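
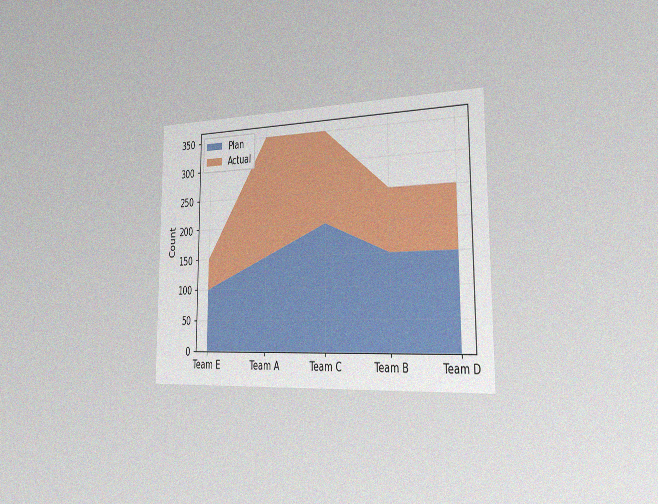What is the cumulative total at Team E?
150

The chart is viewed slightly from the right, with some photo noise. The stacked total at Team E reaches 150.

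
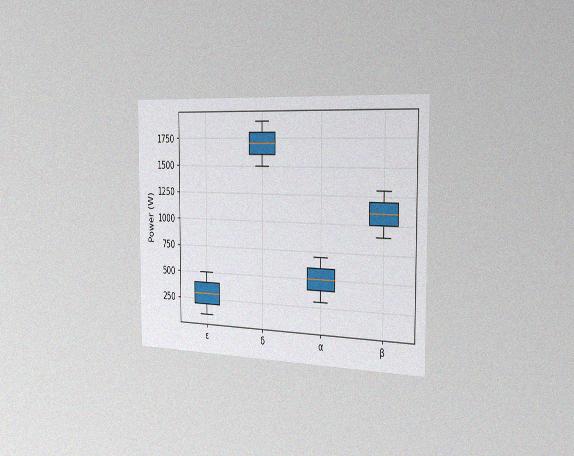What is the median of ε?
300W

The chart is viewed slightly from the right, with some photo noise. The median line in the ε box sits at 300W.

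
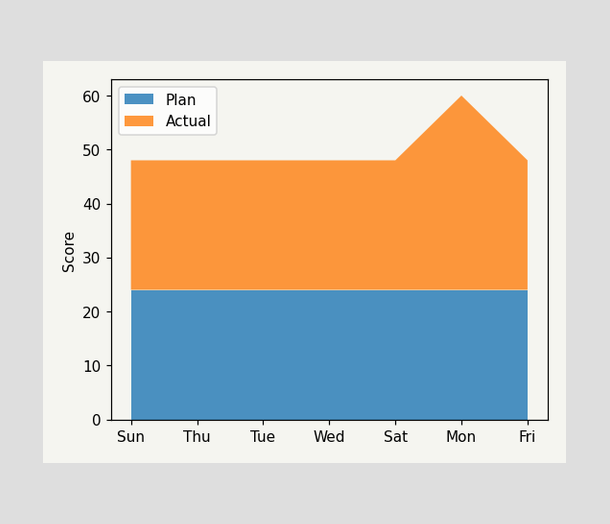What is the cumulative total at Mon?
60

The stacked total at Mon reaches 60.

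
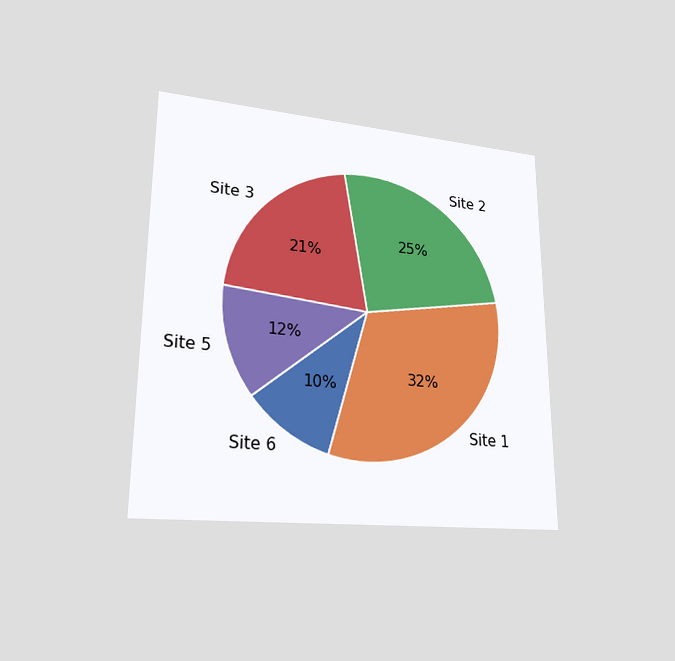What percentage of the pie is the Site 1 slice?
32%

The chart is viewed at a slight angle. The Site 1 slice takes up 32% of the pie.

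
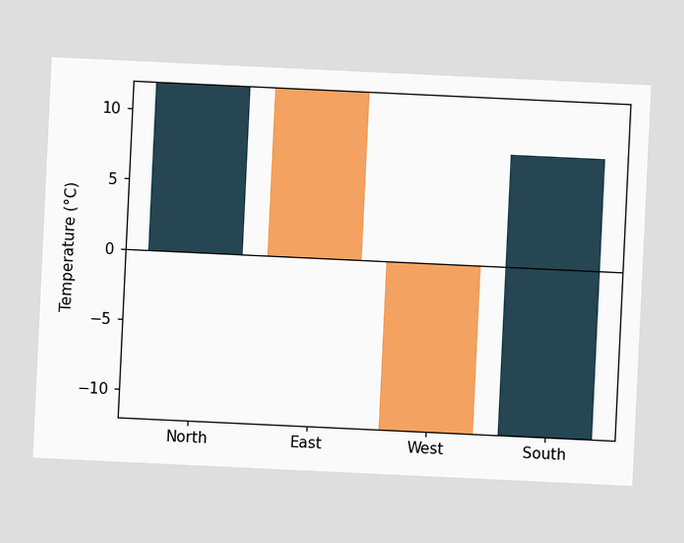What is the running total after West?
The chart is tilted about 3° clockwise. After West the running total reaches -12°C.

-12°C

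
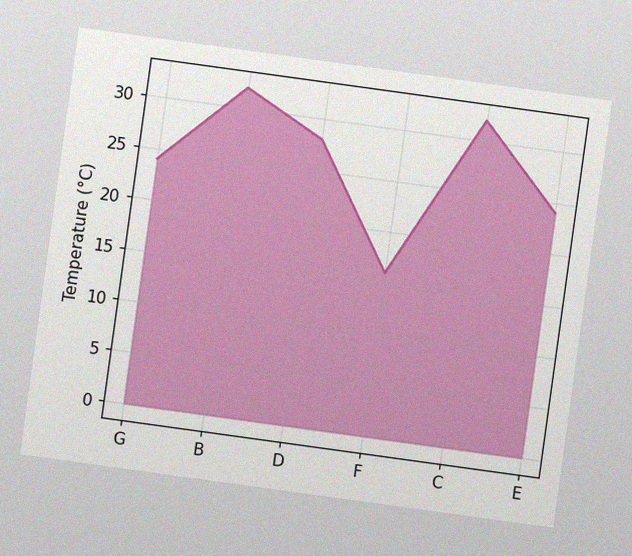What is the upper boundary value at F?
The chart is tilted about 8° clockwise, with some photo noise. At F the upper boundary is at 16°C.

16°C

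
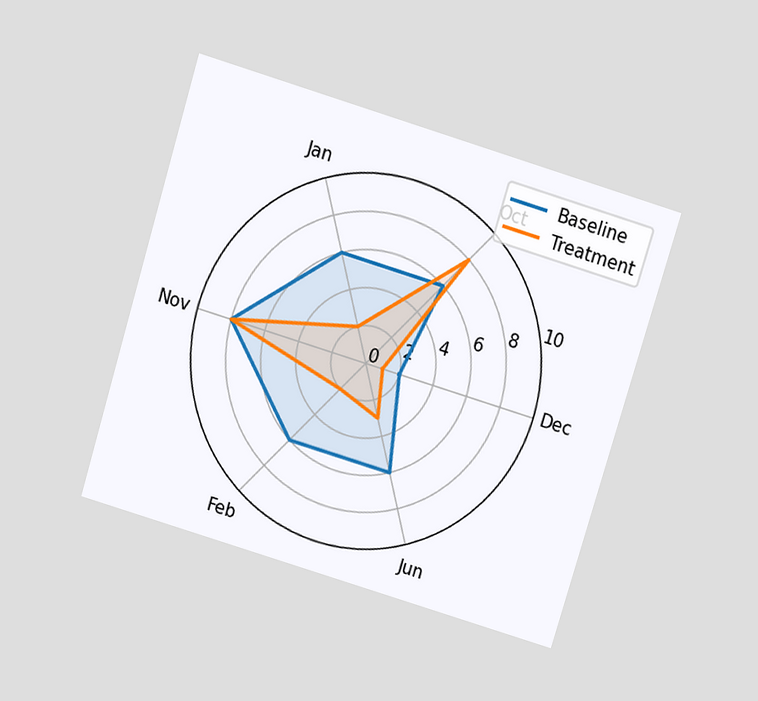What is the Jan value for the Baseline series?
The chart is tilted about 17° clockwise and viewed slightly from above. On the Jan axis, Baseline reaches 6.

6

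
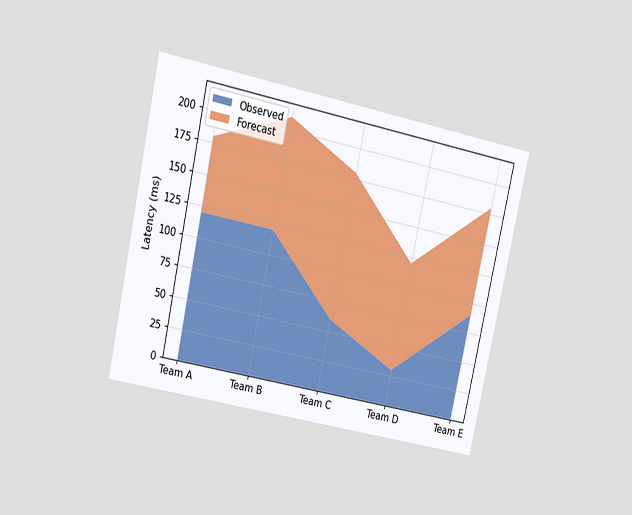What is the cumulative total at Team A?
180ms

The chart is tilted about 12° clockwise and viewed at a slight angle. The stacked total at Team A reaches 180ms.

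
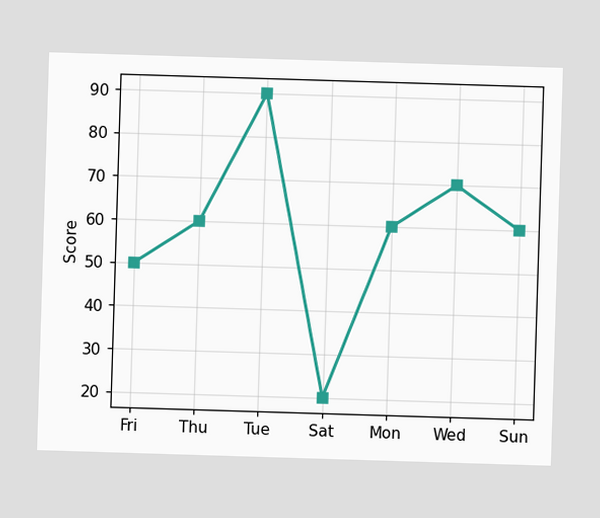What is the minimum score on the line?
The lowest point is at Sat, and reading across to the y-axis gives 20.

20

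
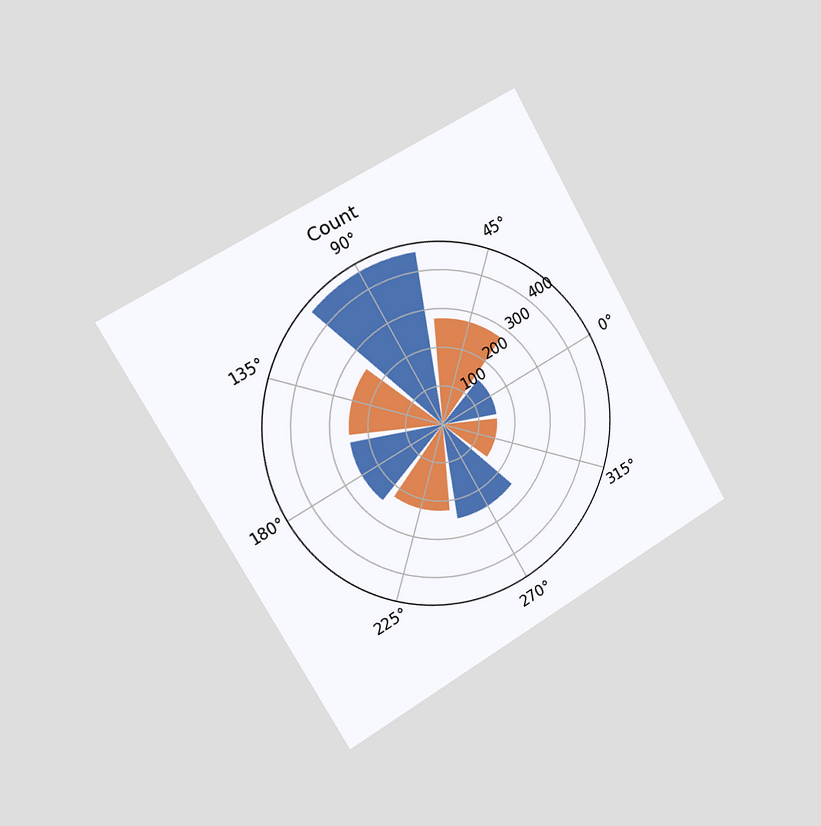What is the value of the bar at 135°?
The chart is tilted about 30° counter-clockwise and viewed slightly from the left. The bar at 135° reaches 250 on the radial axis.

250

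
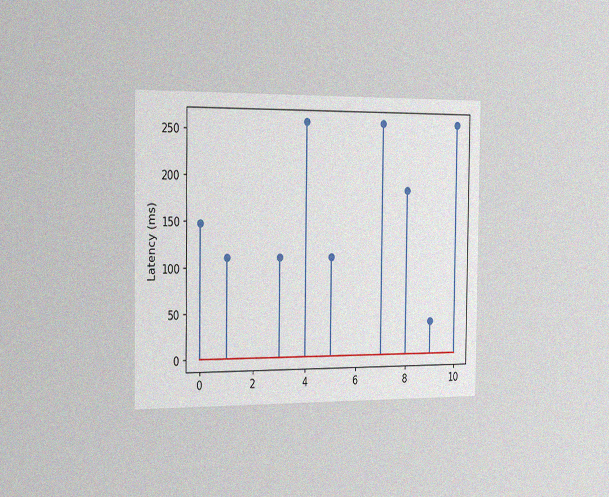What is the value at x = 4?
The chart is viewed slightly from the left, with some photo noise. The stem at x=4 reaches 259ms.

259ms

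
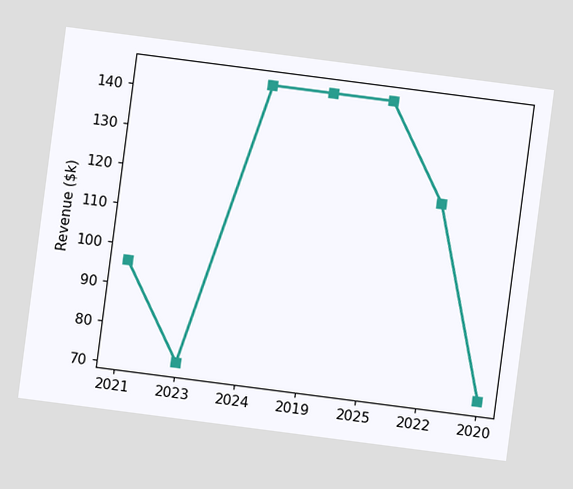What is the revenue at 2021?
$96k

The chart is tilted about 7° clockwise. At 2021, the line is at $96k.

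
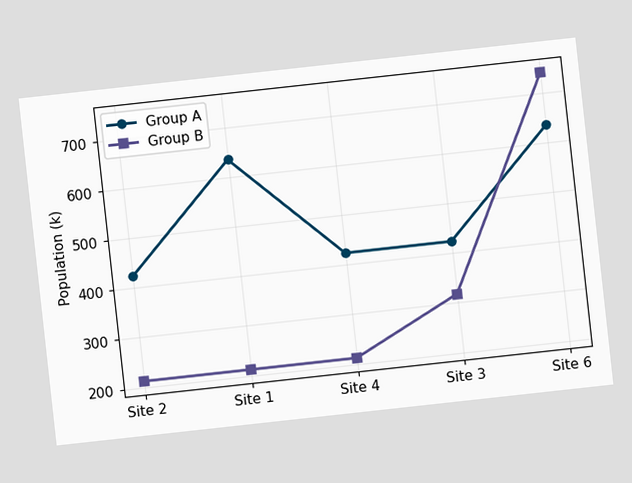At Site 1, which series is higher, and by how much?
The chart is tilted about 6° counter-clockwise. At Site 1, Group A sits above the other line by 424k.

Group A, by 424k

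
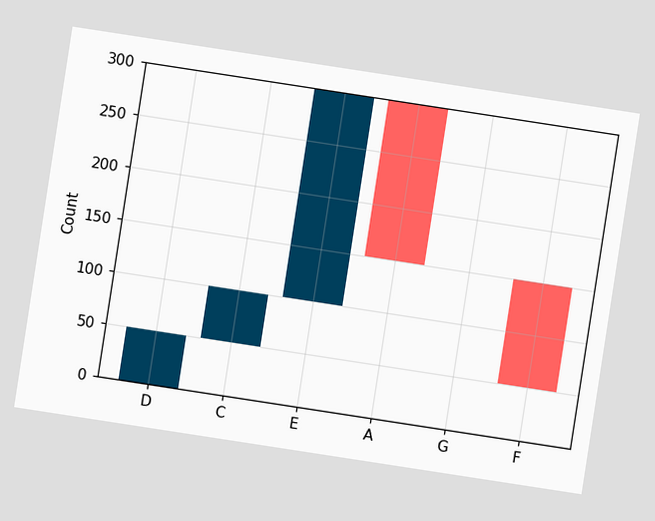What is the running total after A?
The chart is tilted about 9° clockwise. After A the running total reaches 150.

150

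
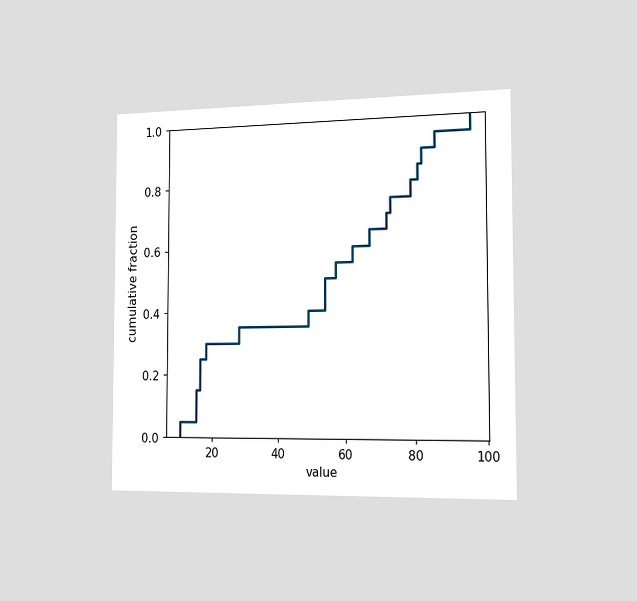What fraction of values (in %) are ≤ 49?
The chart is viewed slightly from the right. At x=49 the ECDF step is at 40%.

40%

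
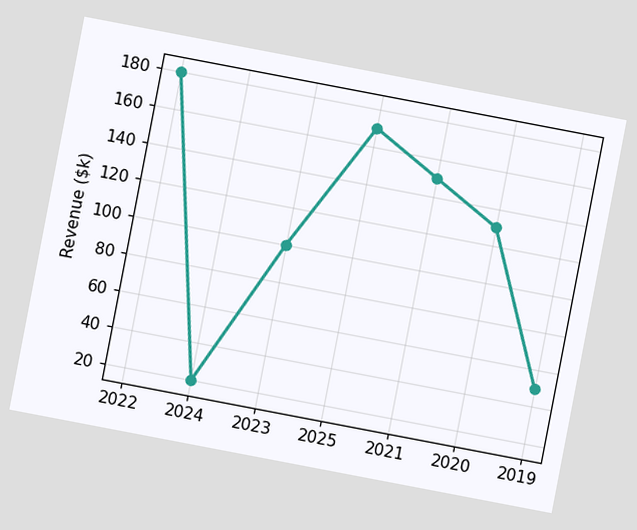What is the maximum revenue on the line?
The chart is tilted about 11° clockwise. The highest point is at 2022, and reading across to the y-axis gives $180k.

$180k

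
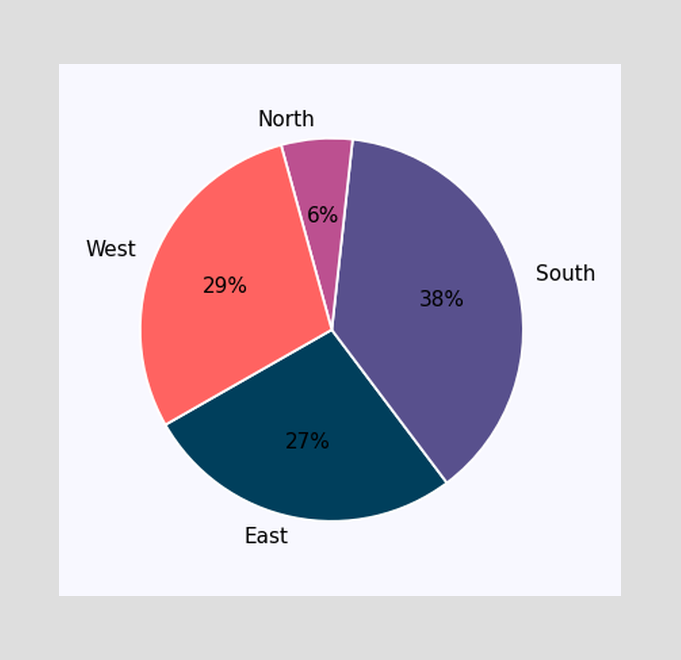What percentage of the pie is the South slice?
38%

The South slice takes up 38% of the pie.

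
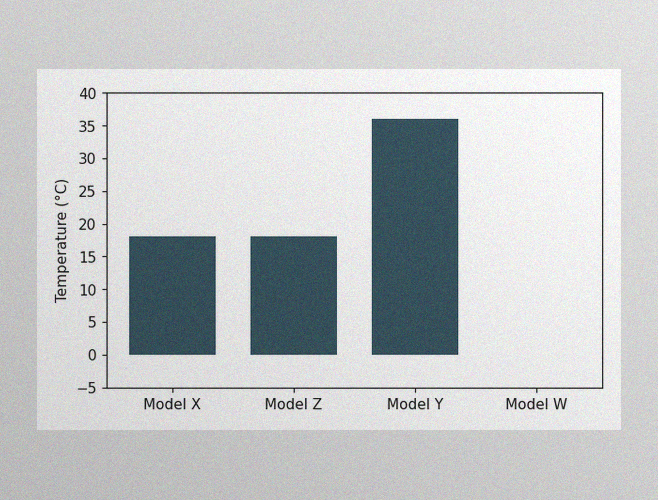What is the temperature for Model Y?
The image has some photo noise and uneven lighting. Reading along the chart's y-axis, the Model Y bar reaches 36°C.

36°C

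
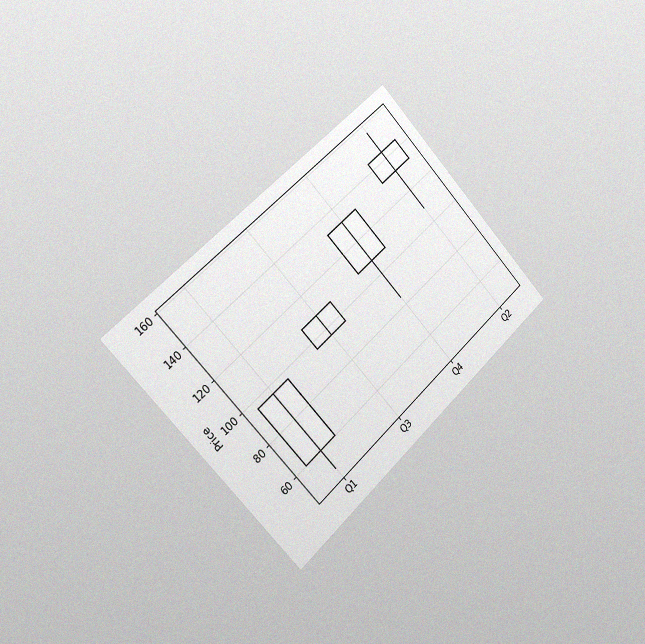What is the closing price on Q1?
96

The chart is tilted about 44° counter-clockwise and viewed slightly from the left, with some photo noise. The Q1 candle closes at 96.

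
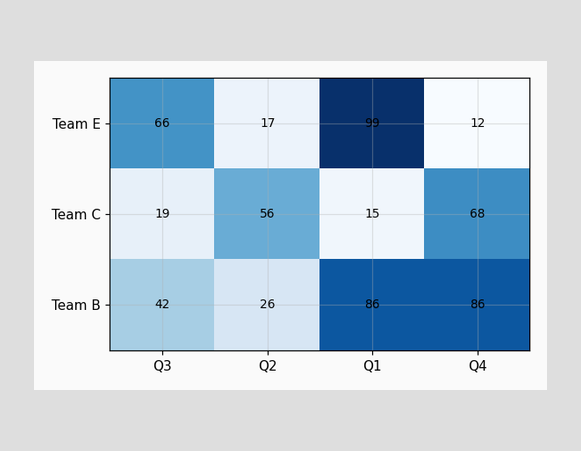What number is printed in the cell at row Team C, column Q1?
15

The (Team C, Q1) cell reads 15.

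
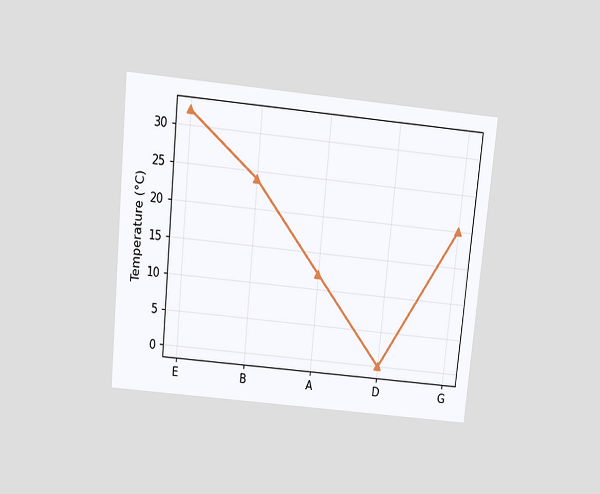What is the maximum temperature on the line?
The chart is tilted about 6° clockwise and viewed slightly from above. The highest point is at E, and reading across to the y-axis gives 32°C.

32°C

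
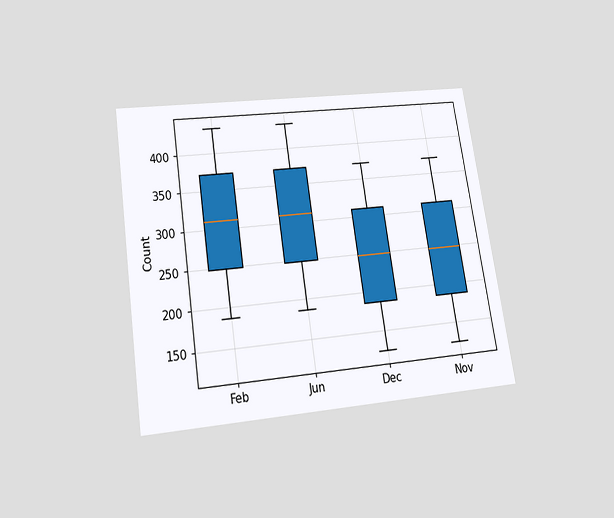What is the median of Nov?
The chart is tilted about 9° counter-clockwise and viewed slightly from below. The median line in the Nov box sits at 248.

248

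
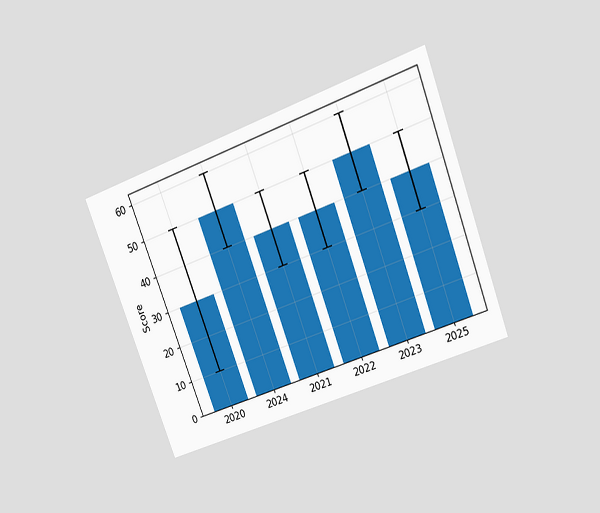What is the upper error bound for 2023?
60

The chart is tilted about 20° counter-clockwise and viewed at a slight angle. The 2023 bar's upper whisker reaches 60.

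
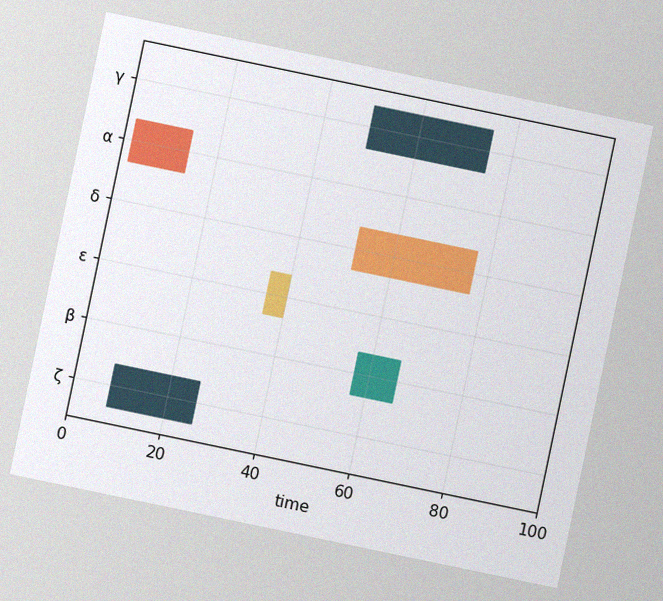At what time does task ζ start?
The chart is tilted about 12° clockwise, with some photo noise. The ζ bar begins at t=8.

8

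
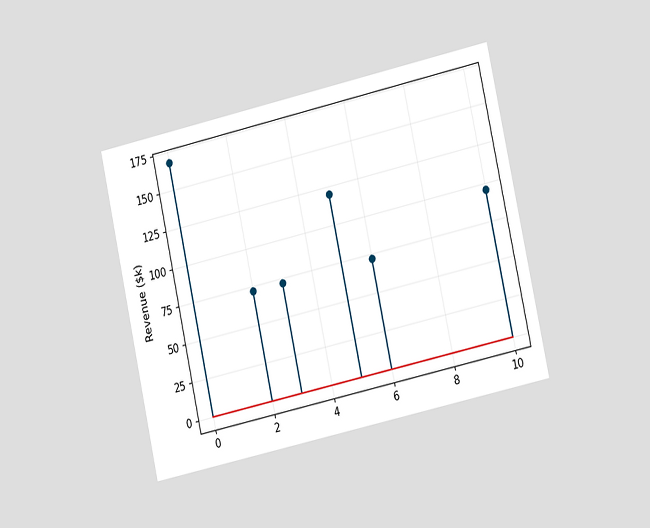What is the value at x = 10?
The chart is tilted about 12° counter-clockwise and viewed slightly from the right. The stem at x=10 reaches $96k.

$96k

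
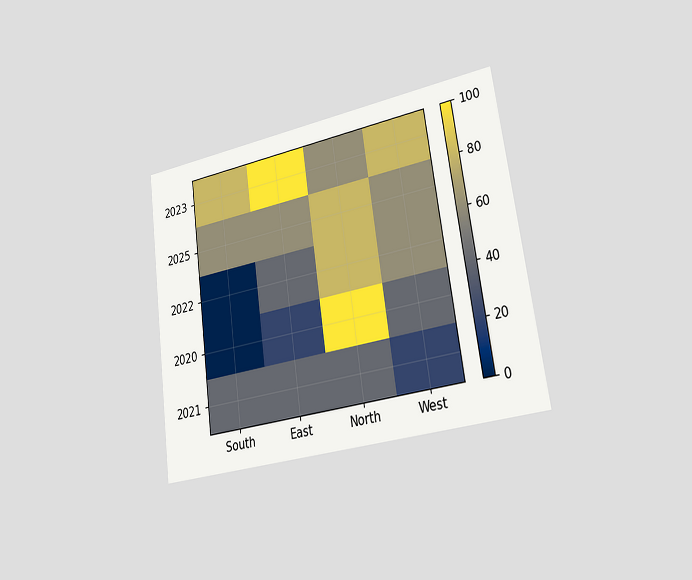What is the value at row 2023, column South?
80

The chart is tilted about 8° counter-clockwise and viewed slightly from the right. Matching cell (2023, South) against the colorbar gives 80.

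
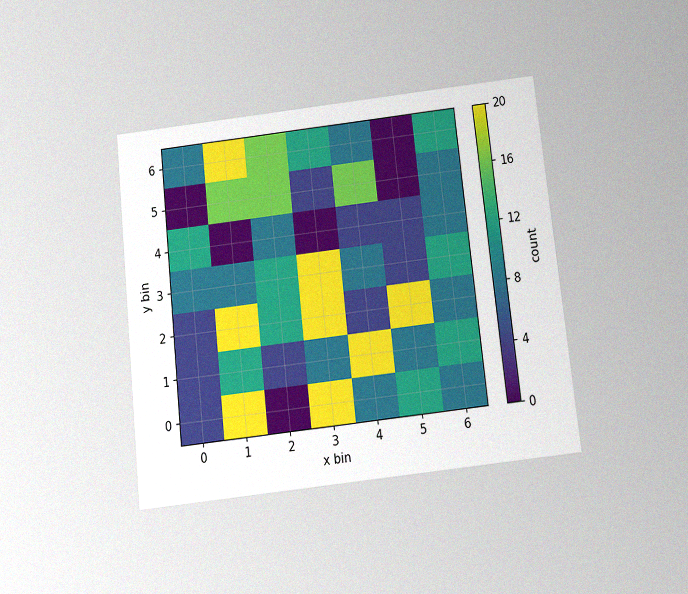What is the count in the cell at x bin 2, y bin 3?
The chart is tilted about 6° counter-clockwise and viewed slightly from below, with some photo noise. Matching the cell (2, 3) against the colorbar gives 12.

12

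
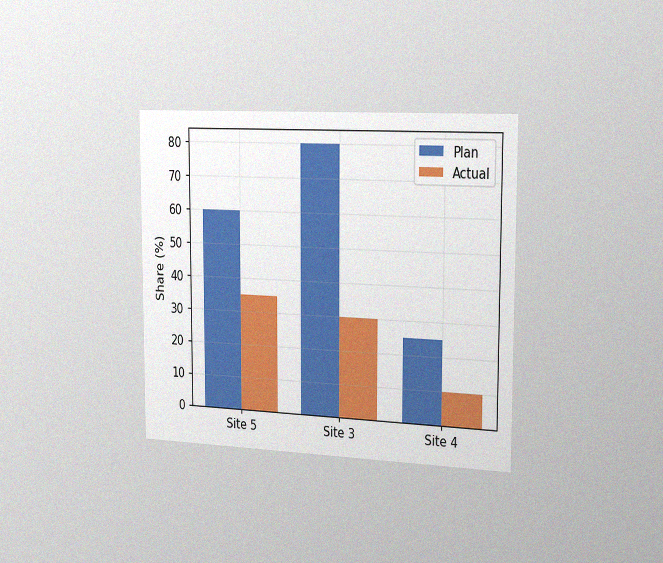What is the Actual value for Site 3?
30%

The chart is viewed slightly from the right, with some photo noise. The Actual bar at Site 3 reaches 30% on the y-axis.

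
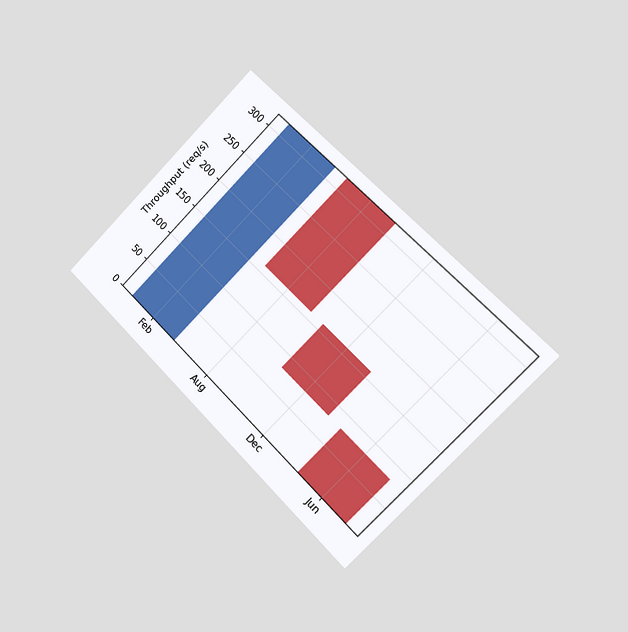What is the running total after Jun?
0req/s

The chart is tilted about 45° clockwise and viewed slightly from the right. After Jun the running total reaches 0req/s.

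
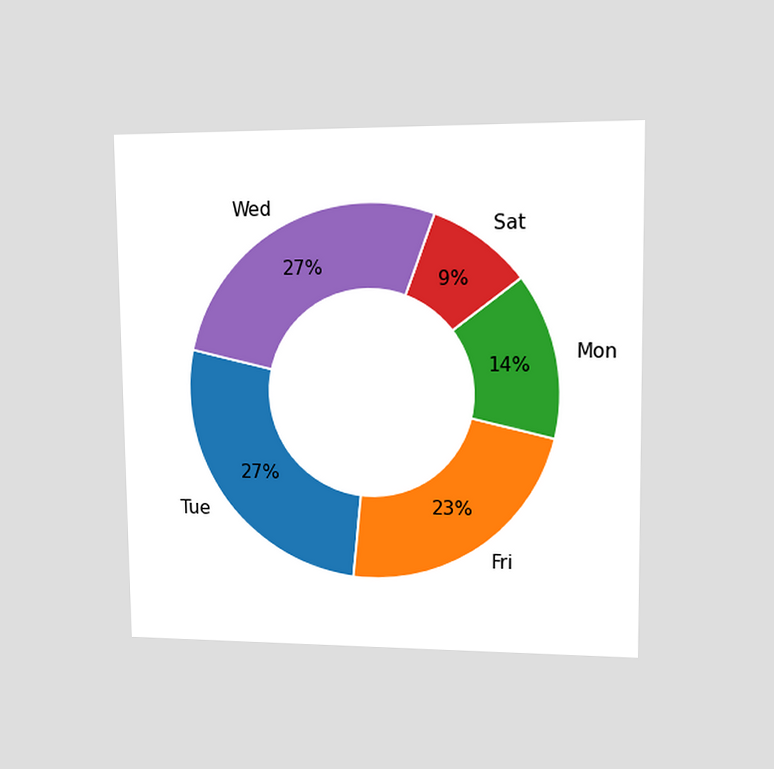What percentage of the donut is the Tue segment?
The chart is viewed at a slight angle. The Tue segment takes up 27% of the ring.

27%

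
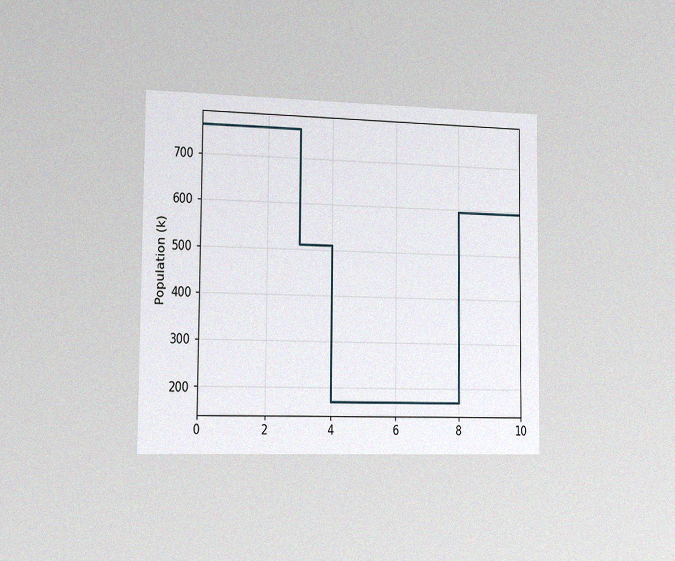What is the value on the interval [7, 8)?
The chart is viewed slightly from the left, with some photo noise. On [7, 8) the step sits at 170k.

170k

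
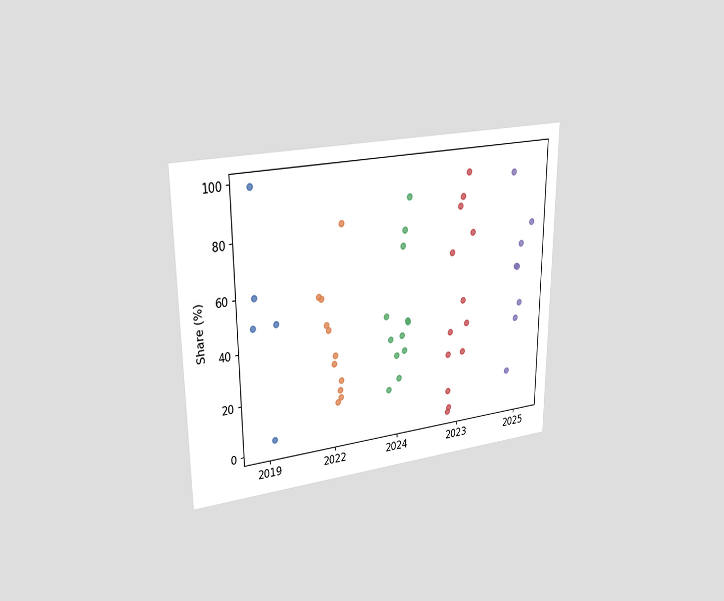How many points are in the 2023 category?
The chart is viewed at a slight angle. Counting the markers in the 2023 column gives 13.

13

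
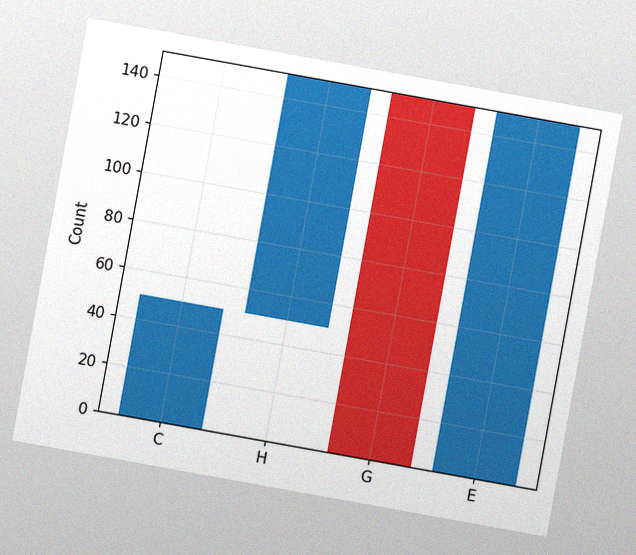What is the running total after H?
150

The chart is tilted about 10° clockwise, with some photo noise. After H the running total reaches 150.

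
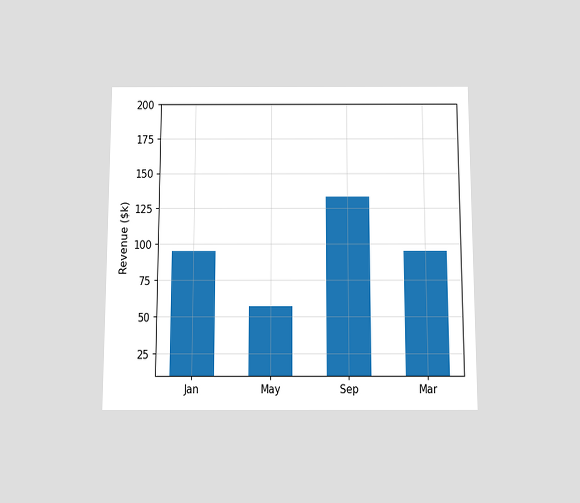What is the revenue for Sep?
$133k

The chart is viewed slightly from below. Reading along the chart's y-axis, the Sep bar reaches $133k.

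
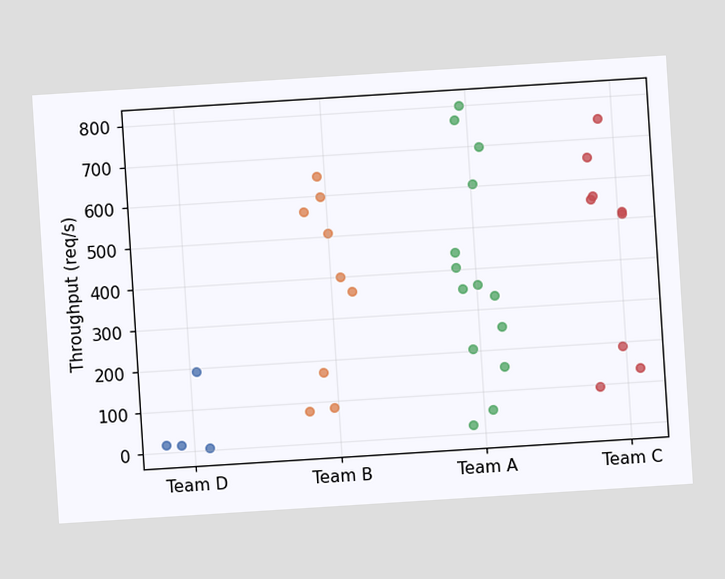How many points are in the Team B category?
9

The chart is tilted about 4° counter-clockwise. Counting the markers in the Team B column gives 9.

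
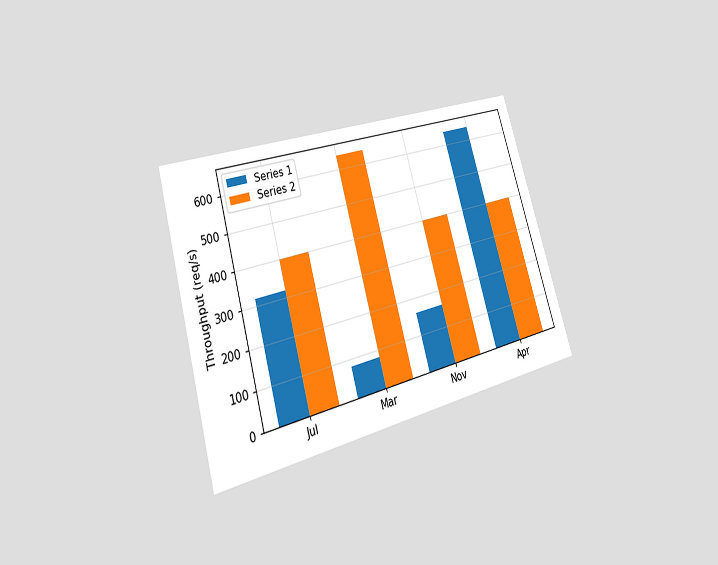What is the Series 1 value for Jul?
The chart is tilted about 16° counter-clockwise and viewed at a slight angle. The Series 1 bar at Jul reaches 320req/s on the y-axis.

320req/s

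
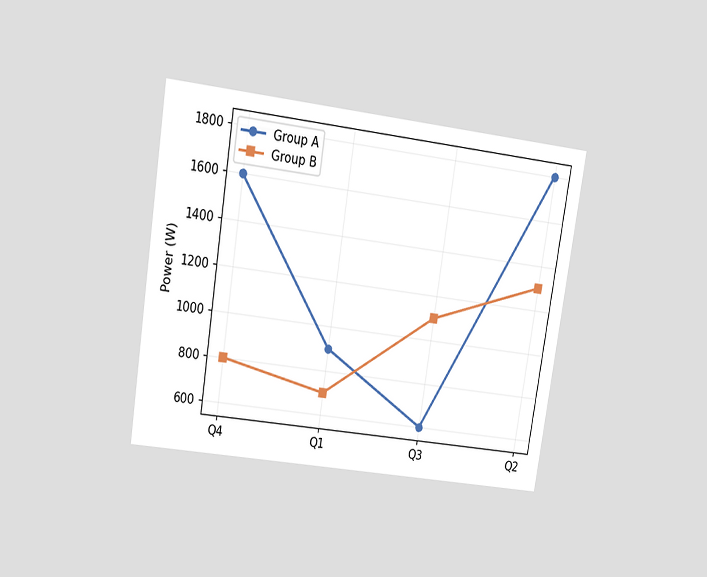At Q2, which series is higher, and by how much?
The chart is tilted about 9° clockwise and viewed slightly from above. At Q2, Group A sits above the other line by 500W.

Group A, by 500W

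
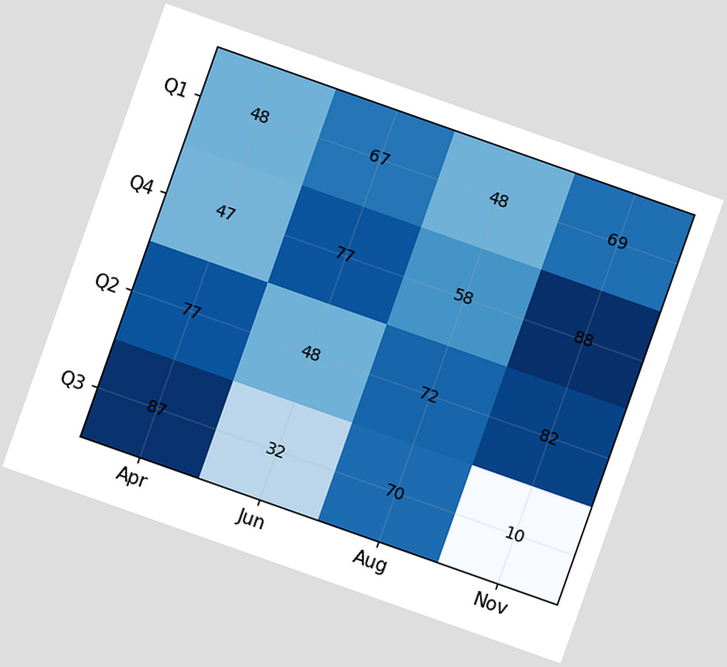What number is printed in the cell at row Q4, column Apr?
The chart is tilted about 19° clockwise. The (Q4, Apr) cell reads 47.

47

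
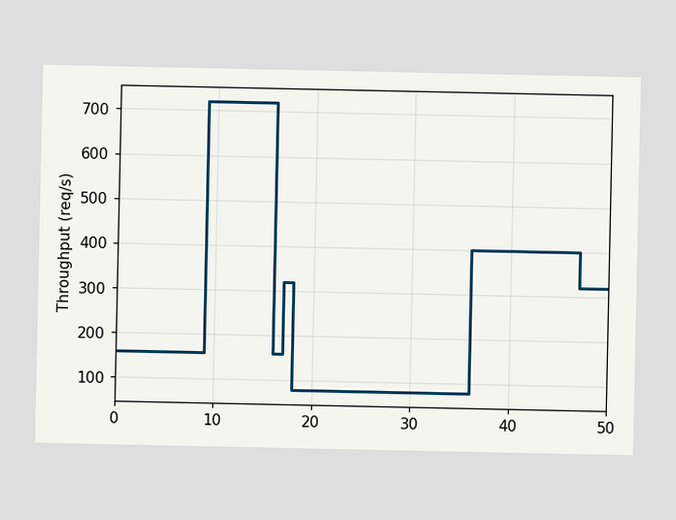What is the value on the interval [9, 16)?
720req/s

On [9, 16) the step sits at 720req/s.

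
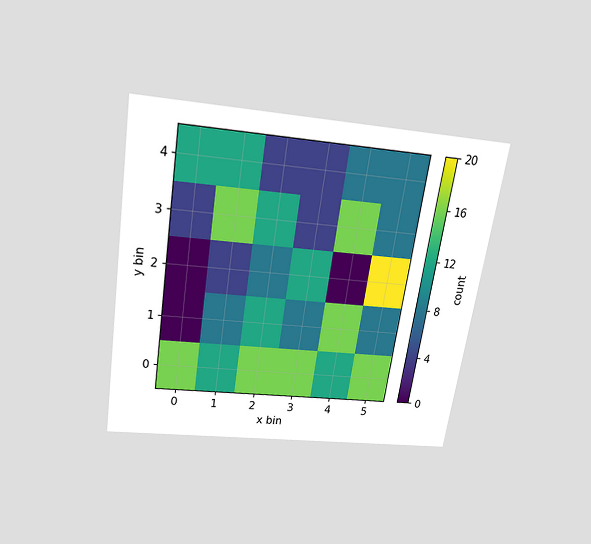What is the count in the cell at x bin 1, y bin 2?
4

The chart is tilted about 9° clockwise and viewed slightly from above. Matching the cell (1, 2) against the colorbar gives 4.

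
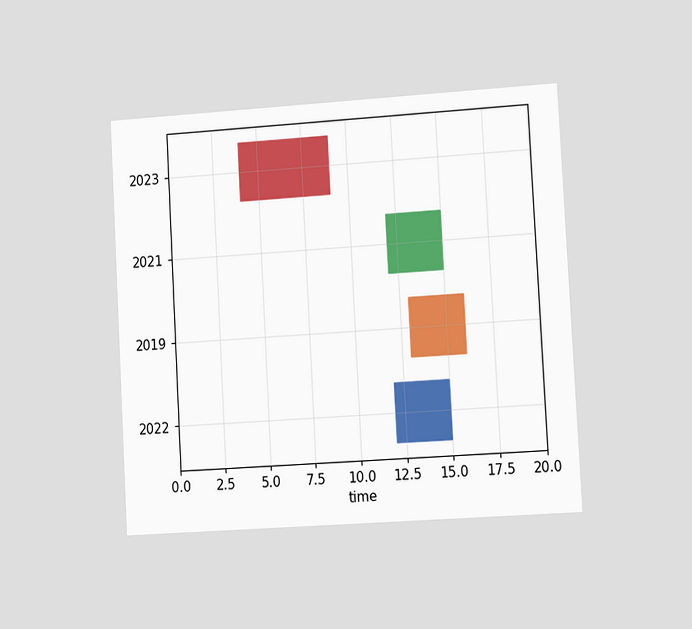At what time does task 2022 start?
12

The chart is tilted about 3° counter-clockwise and viewed slightly from the right. The 2022 bar begins at t=12.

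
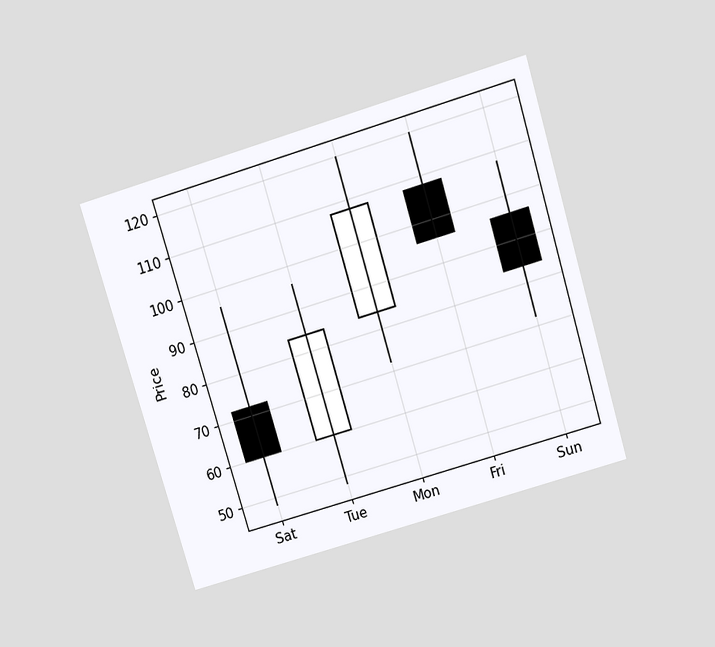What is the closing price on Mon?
The chart is tilted about 17° counter-clockwise and viewed slightly from above. The Mon candle closes at 108.

108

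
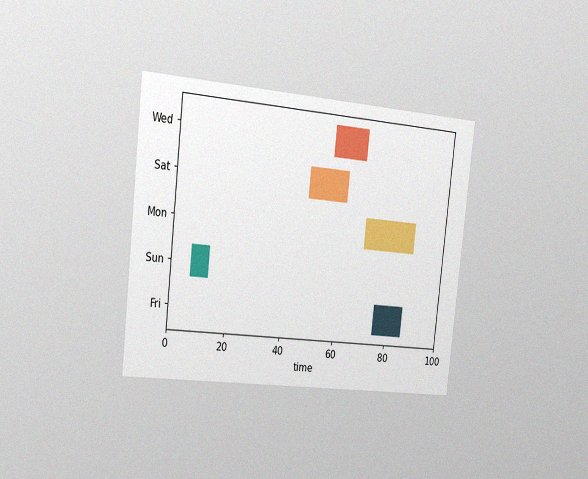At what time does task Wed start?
55

The chart is tilted about 6° clockwise and viewed slightly from the left, with some photo noise. The Wed bar begins at t=55.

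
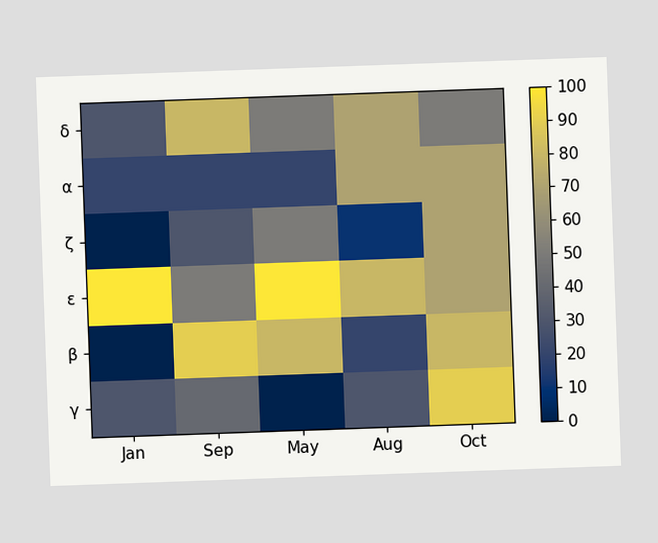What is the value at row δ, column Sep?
80

The chart is tilted about 2° counter-clockwise. Matching cell (δ, Sep) against the colorbar gives 80.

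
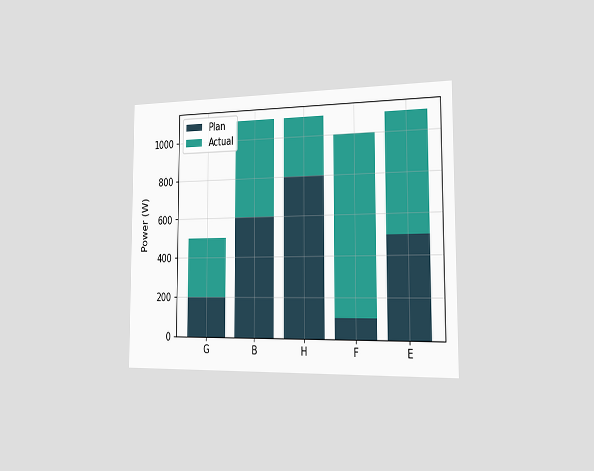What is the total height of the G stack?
500W

The chart is viewed slightly from the right. The G stack's top reaches 500W on the y-axis.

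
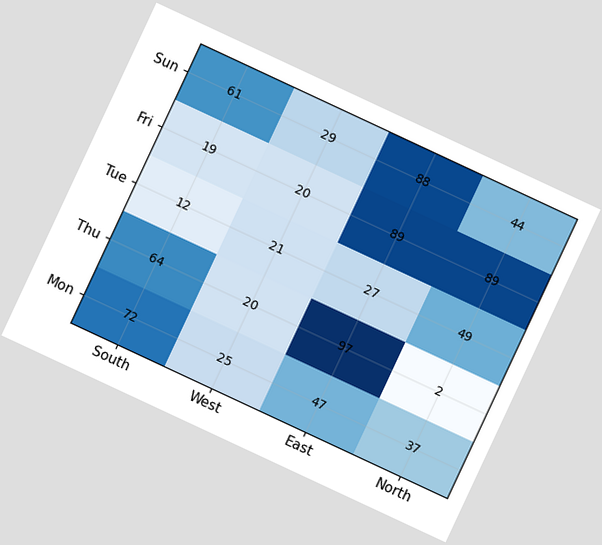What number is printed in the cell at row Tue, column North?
The chart is tilted about 25° clockwise. The (Tue, North) cell reads 49.

49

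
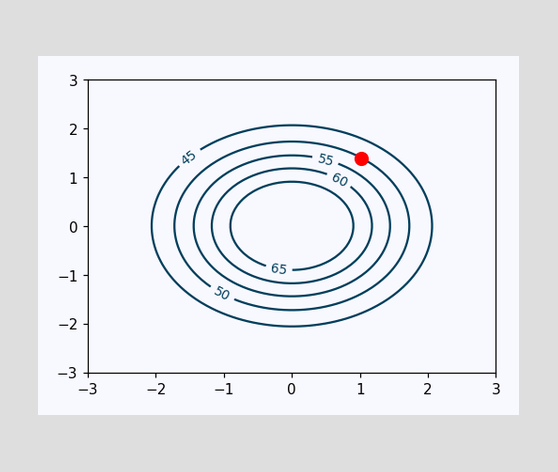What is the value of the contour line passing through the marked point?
The marked point sits on the contour labelled 50.

50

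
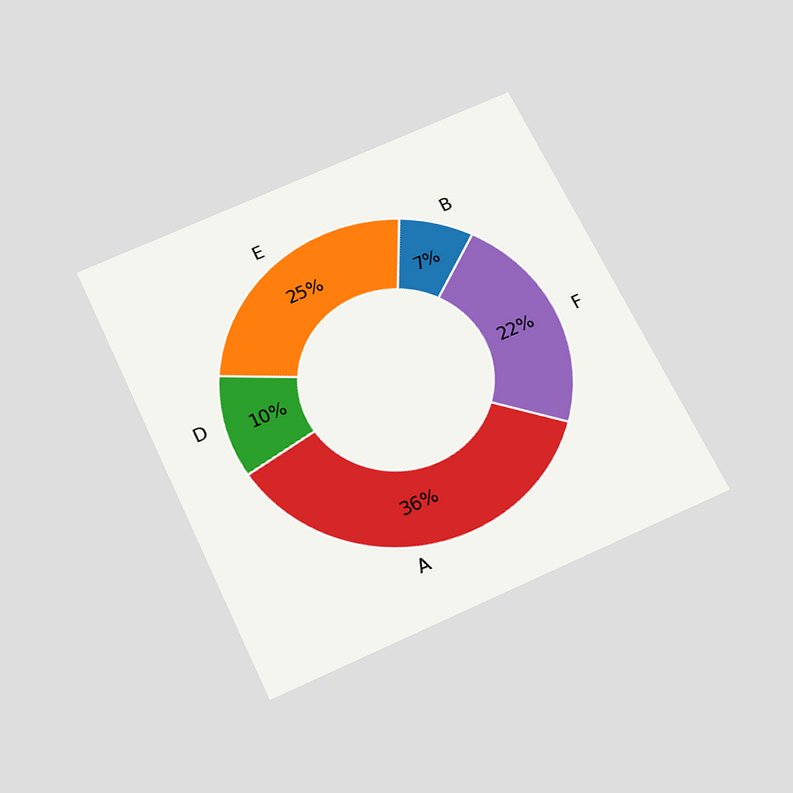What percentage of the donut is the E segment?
The chart is tilted about 25° counter-clockwise and viewed slightly from below. The E segment takes up 25% of the ring.

25%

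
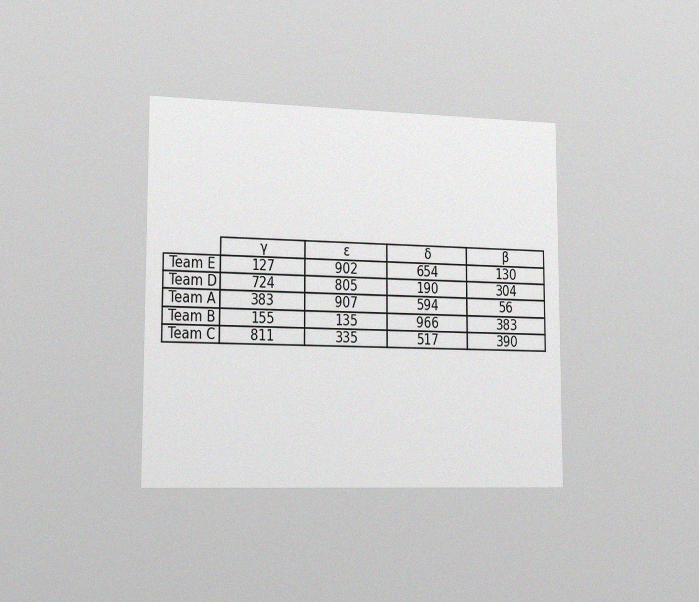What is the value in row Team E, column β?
The chart is viewed slightly from the left, with some photo noise. The (Team E, β) cell reads 130.

130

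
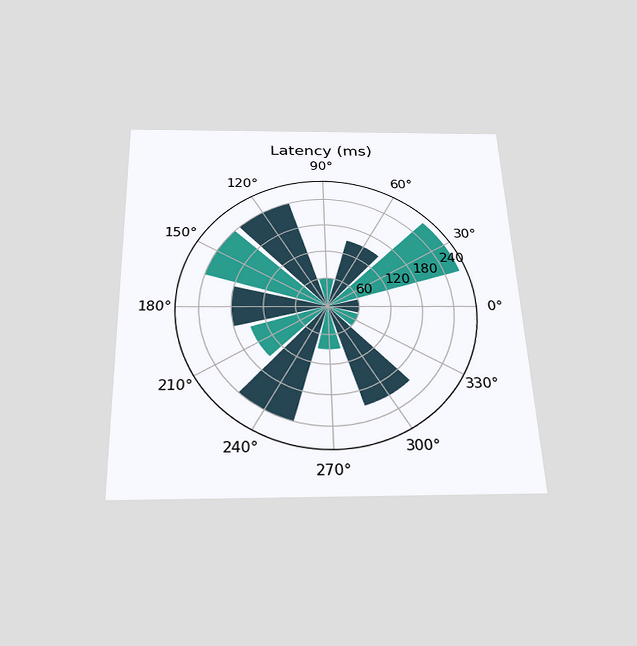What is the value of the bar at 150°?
240ms

The chart is viewed slightly from below. The bar at 150° reaches 240ms on the radial axis.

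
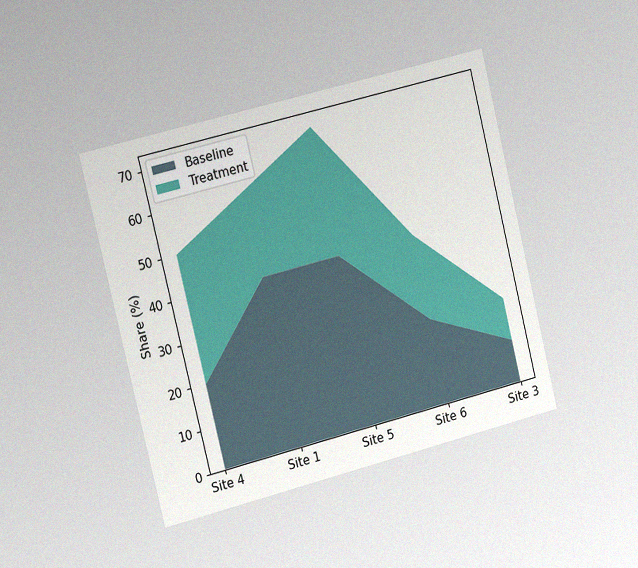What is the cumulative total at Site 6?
40%

The chart is tilted about 14° counter-clockwise and viewed slightly from the left, with some photo noise. The stacked total at Site 6 reaches 40%.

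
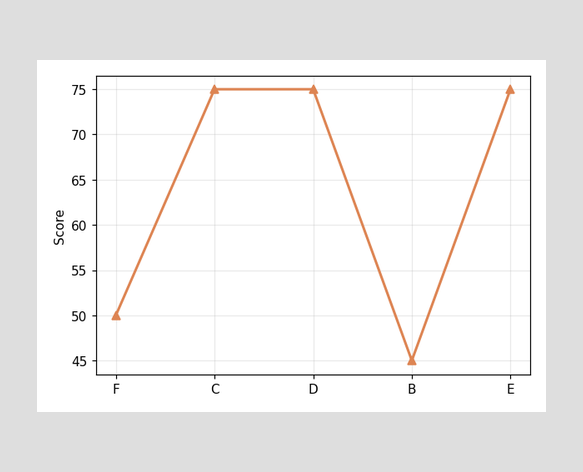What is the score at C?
75

At C, the line is at 75.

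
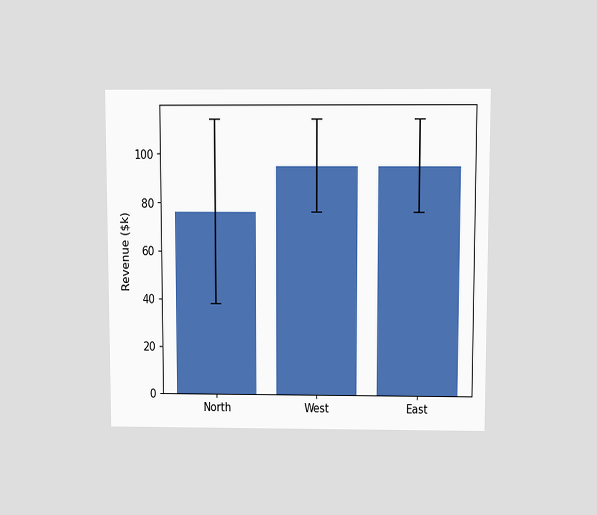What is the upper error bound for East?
$114k

The chart is viewed slightly from above. The East bar's upper whisker reaches $114k.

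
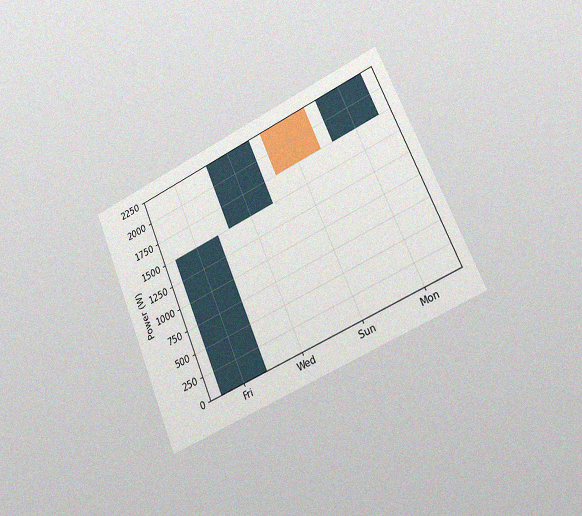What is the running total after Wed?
The chart is tilted about 24° counter-clockwise and viewed slightly from the right, with some photo noise. After Wed the running total reaches 2250W.

2250W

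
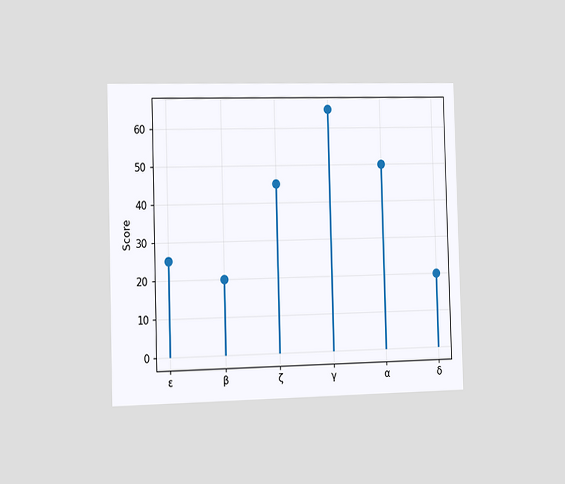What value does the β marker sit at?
20

The chart is viewed slightly from the left. The β marker sits at 20.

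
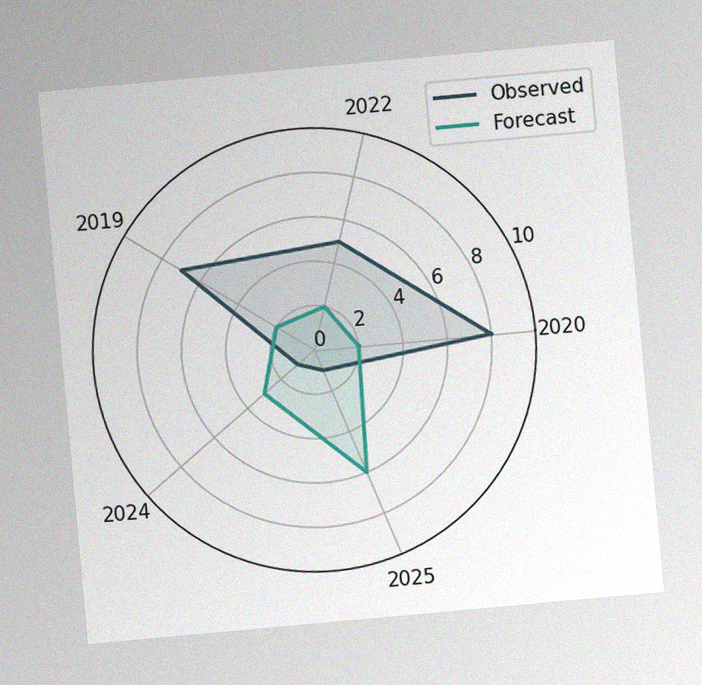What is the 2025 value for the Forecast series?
The chart is tilted about 5° counter-clockwise, with some photo noise. On the 2025 axis, Forecast reaches 6.

6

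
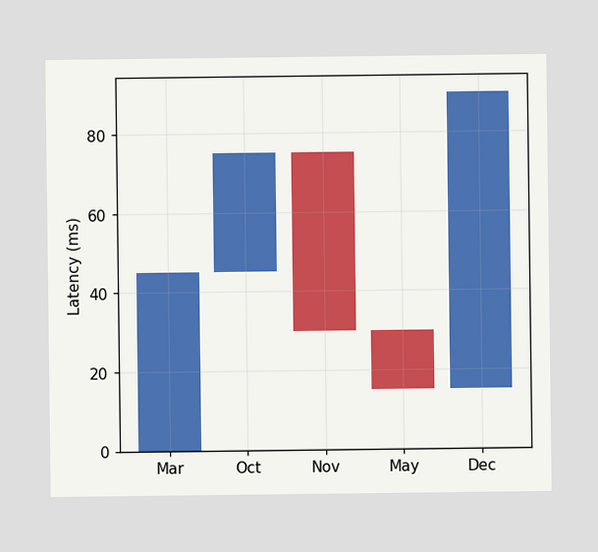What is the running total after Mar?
After Mar the running total reaches 45ms.

45ms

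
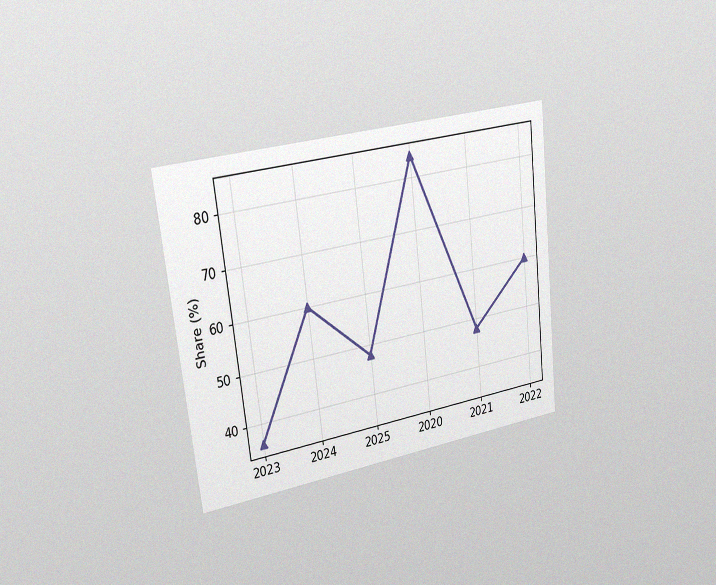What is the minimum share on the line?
The chart is tilted about 7° counter-clockwise and viewed slightly from the left, with some photo noise. The lowest point is at 2023, and reading across to the y-axis gives 36%.

36%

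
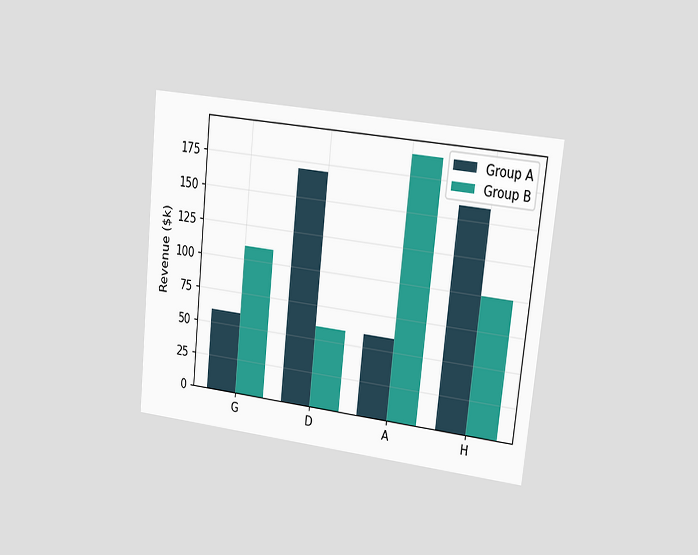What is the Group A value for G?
$60k

The chart is tilted about 6° clockwise and viewed at a slight angle. The Group A bar at G reaches $60k on the y-axis.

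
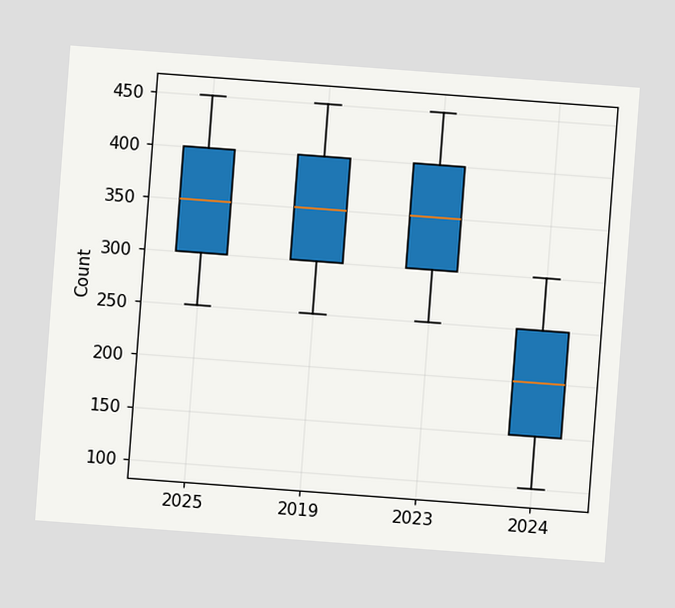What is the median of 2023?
350

The chart is tilted about 4° clockwise. The median line in the 2023 box sits at 350.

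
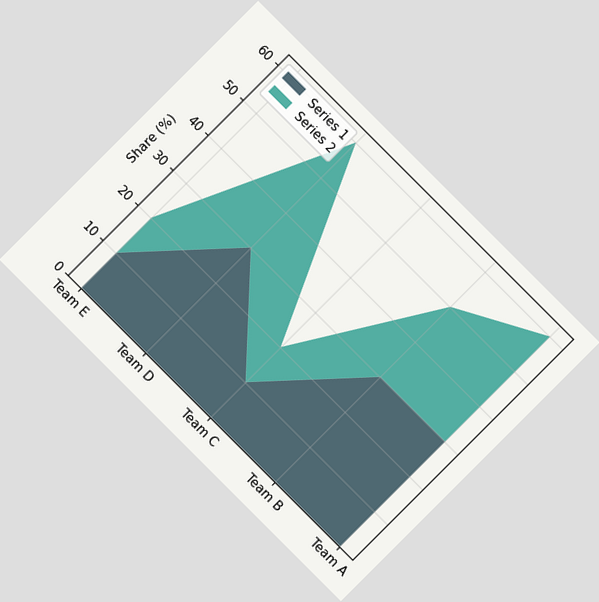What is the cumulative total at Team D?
The chart is tilted about 45° clockwise. The stacked total at Team D reaches 60%.

60%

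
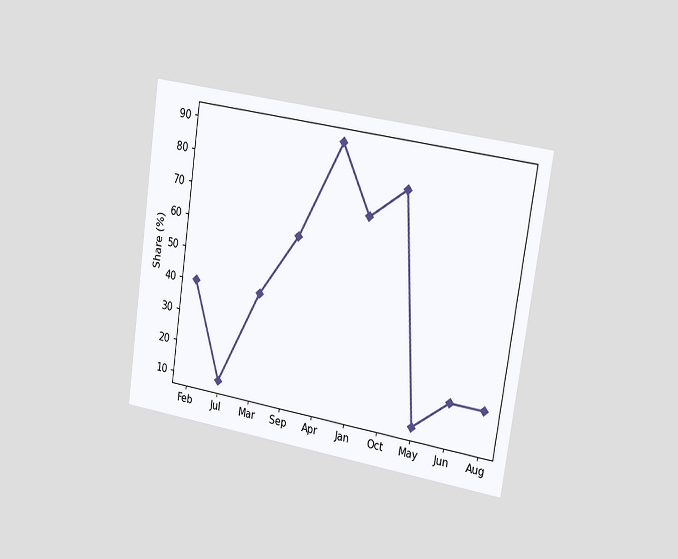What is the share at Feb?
40%

The chart is tilted about 8° clockwise and viewed slightly from the right. At Feb, the line is at 40%.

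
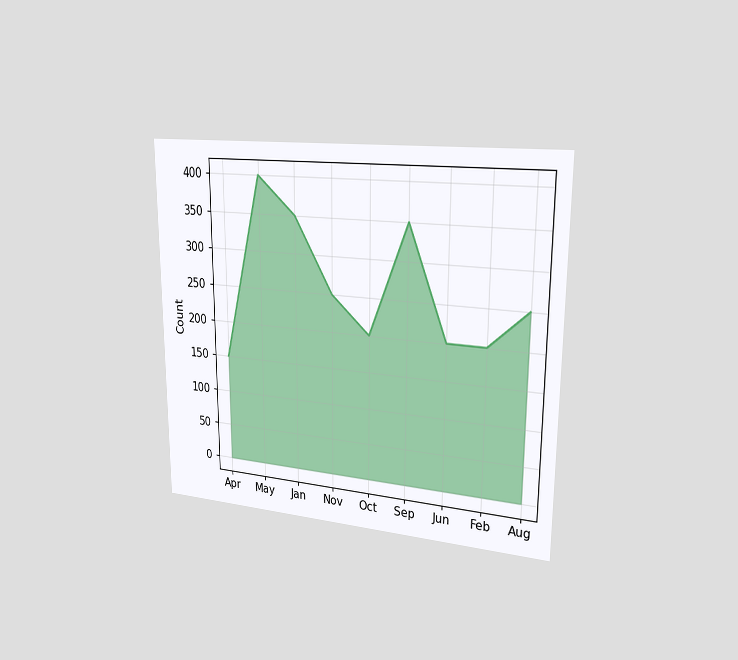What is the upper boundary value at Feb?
The chart is viewed slightly from the right. At Feb the upper boundary is at 200.

200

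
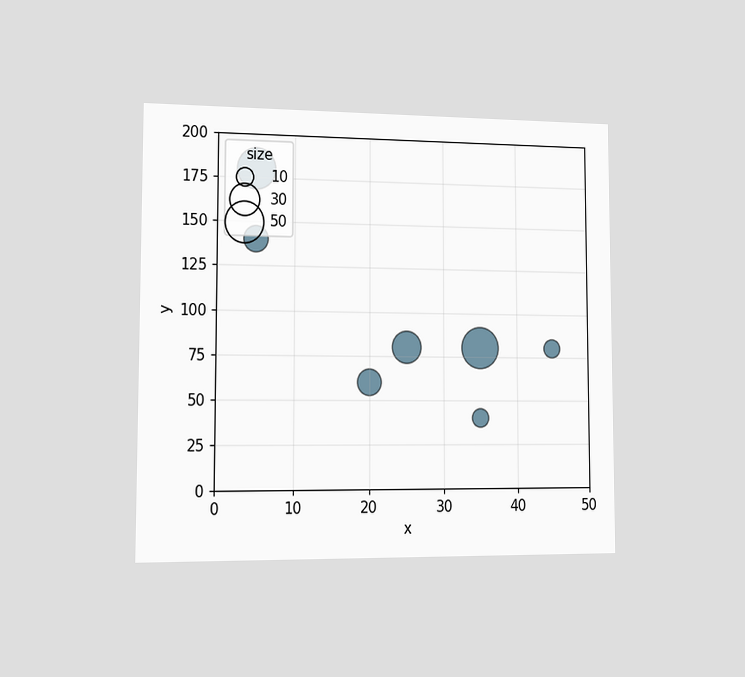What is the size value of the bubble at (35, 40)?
10

The chart is viewed slightly from the left. Matching the bubble at (35, 40) against the size legend gives 10.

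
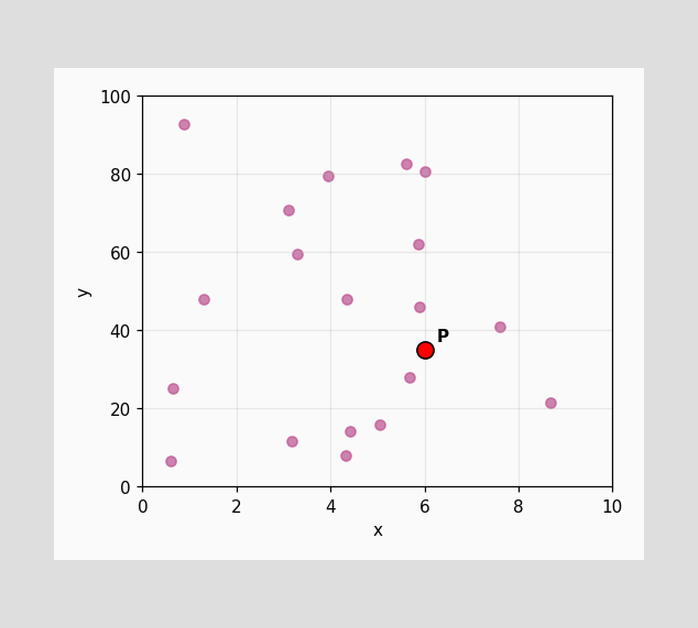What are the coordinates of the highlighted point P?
(6, 35)

Following the gridlines from P to each axis, P sits at (6, 35).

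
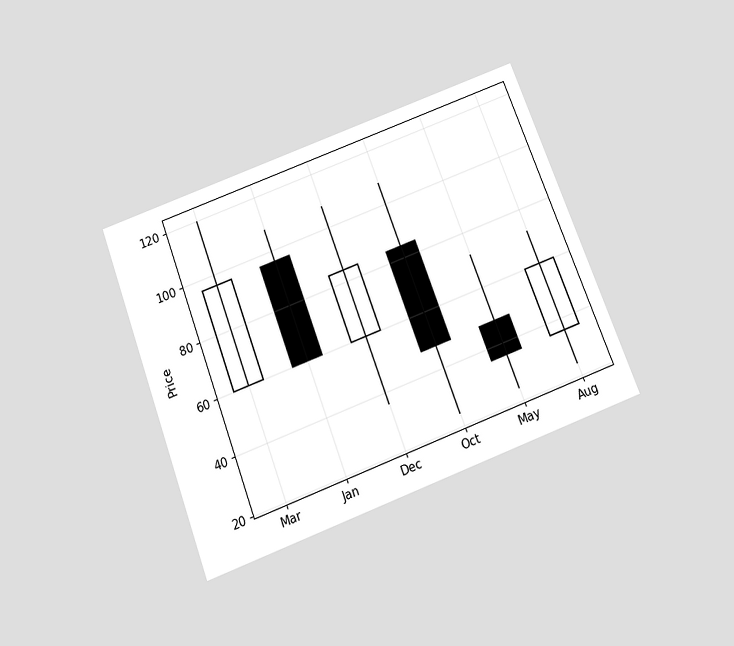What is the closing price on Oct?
48

The chart is tilted about 21° counter-clockwise and viewed slightly from below. The Oct candle closes at 48.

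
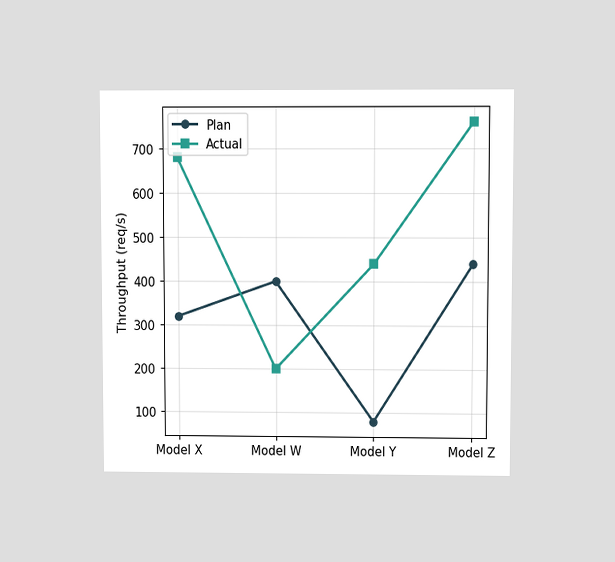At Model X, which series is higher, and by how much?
The chart is viewed at a slight angle. At Model X, Actual sits above the other line by 360req/s.

Actual, by 360req/s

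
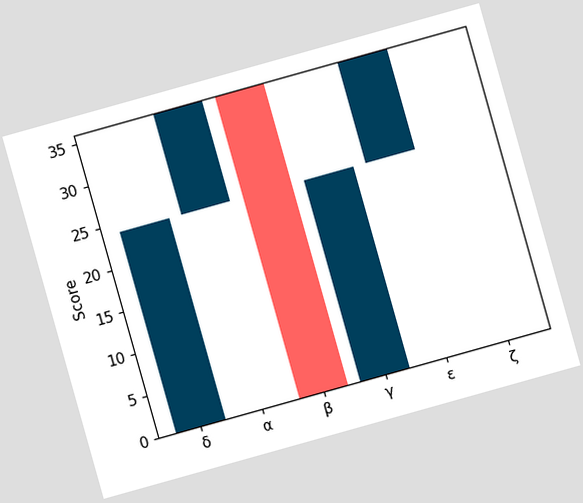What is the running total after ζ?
The chart is tilted about 16° counter-clockwise. After ζ the running total reaches 36.

36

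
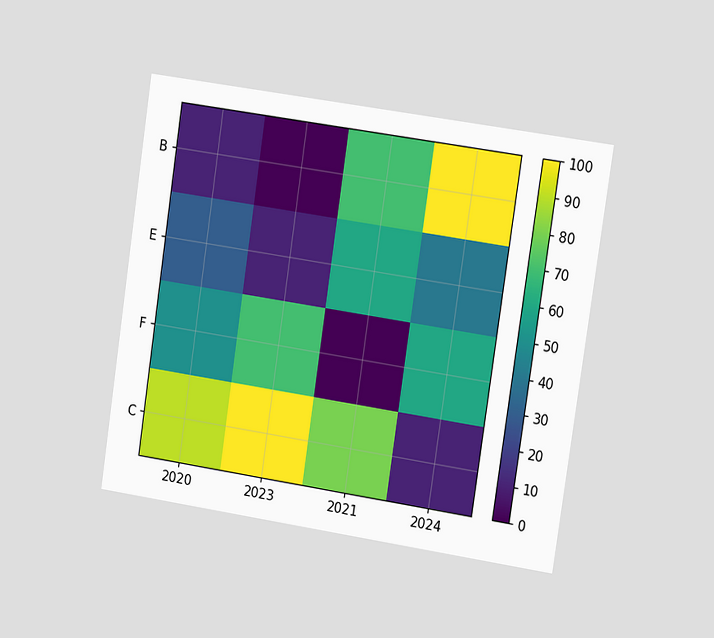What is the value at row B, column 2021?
The chart is tilted about 8° clockwise and viewed slightly from the right. Matching cell (B, 2021) against the colorbar gives 70.

70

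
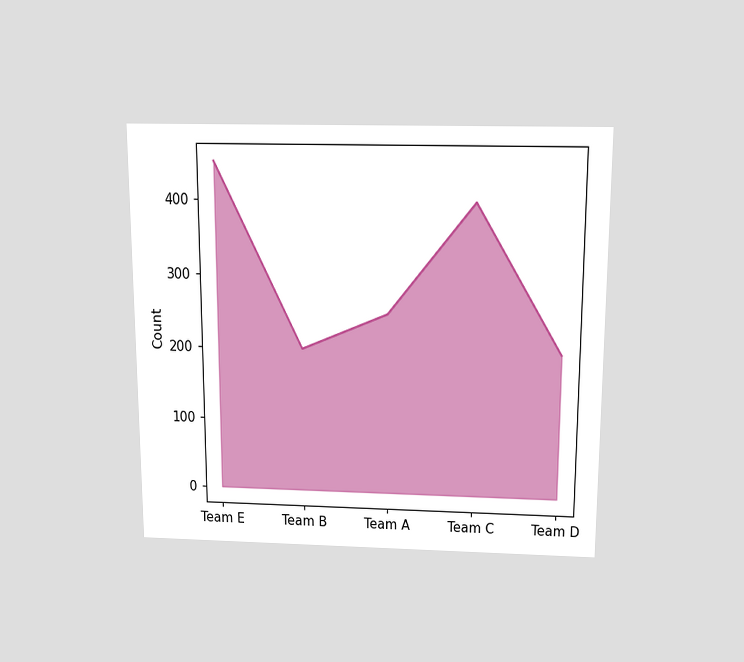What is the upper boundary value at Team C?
The chart is viewed slightly from above. At Team C the upper boundary is at 400.

400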